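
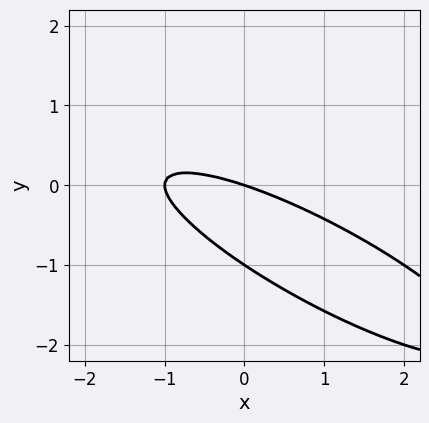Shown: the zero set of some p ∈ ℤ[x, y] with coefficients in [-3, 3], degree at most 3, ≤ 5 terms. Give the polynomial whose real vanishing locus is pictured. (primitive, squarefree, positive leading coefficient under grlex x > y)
(a) deg p = 2.
(b) Observable constraints: among the integer gridlines, it crosses the y-axis at y ∈ {-1, 0}; among the integer gridlines, it crosses the x-axis at x ∈ {-1, 0}.
(c) These observations pin down the coefficients.

x^2 + 3*x*y + 3*y^2 + x + 3*y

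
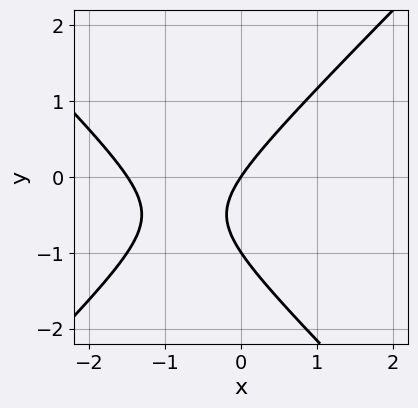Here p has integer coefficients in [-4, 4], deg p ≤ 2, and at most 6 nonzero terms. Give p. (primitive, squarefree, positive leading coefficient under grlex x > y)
2*x^2 - 2*y^2 + 3*x - 2*y

(a) Degree: no degree-1 curve has this shape, so deg p = 2.
(b) Reading off the gridlines: one x-axis crossing is at x = 0; among the integer gridlines, it crosses the y-axis at y ∈ {-1, 0}.
(c) These observations pin down the coefficients.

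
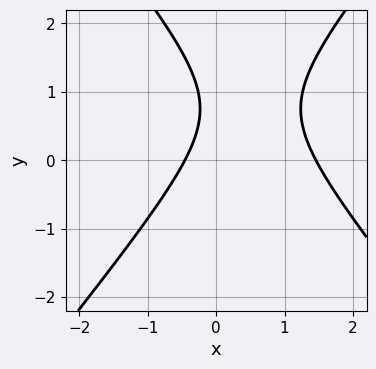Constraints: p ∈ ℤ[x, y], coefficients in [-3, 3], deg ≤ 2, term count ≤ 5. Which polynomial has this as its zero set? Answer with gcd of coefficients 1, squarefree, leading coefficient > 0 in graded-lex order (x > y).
First, deg p = 2. A generic line meets the curve in up to 2 points.
Next, reading off the gridlines: no y-intercept at any integer in the box.
Finally, putting this together gives p.

3*x^2 - 2*y^2 - 3*x + 3*y - 2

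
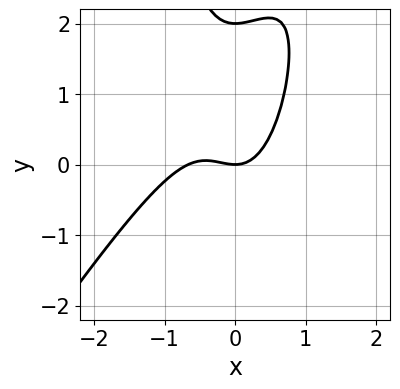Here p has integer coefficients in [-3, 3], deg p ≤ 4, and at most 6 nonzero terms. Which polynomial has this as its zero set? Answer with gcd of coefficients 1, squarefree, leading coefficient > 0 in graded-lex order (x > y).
1. Degree: a generic line meets the curve in up to 3 points, so deg p = 3.
2. From the visible intercepts: it meets the x-axis at x = 0 (among the integer gridlines); among the integer gridlines, it crosses the y-axis at y ∈ {0, 2}.
3. Together with the visible shape, these determine p as stated.

3*x^3 - 2*x^2*y + 2*x^2 + y^2 - 2*y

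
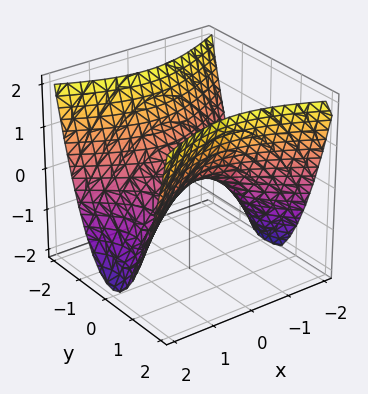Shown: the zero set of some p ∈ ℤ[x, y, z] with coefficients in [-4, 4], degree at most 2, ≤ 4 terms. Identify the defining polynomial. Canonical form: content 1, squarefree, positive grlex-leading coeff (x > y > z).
x^2 - 2*y^2 + 2*z

1. The degree is 2 — a hyperbolic paraboloid; a quadric.
2. Symmetries: it's symmetric under y → −y, forcing even powers of y; the x ↦ −x reflection is a symmetry, so x appears only in even powers.
3. Reading off the gridlines: it crosses the y-axis at the gridline y = 0; it crosses the x-axis at the gridline x = 0; it crosses the z-axis at the gridline z = 0.
4. Fitting integer coefficients to these (and the overall shape) gives p.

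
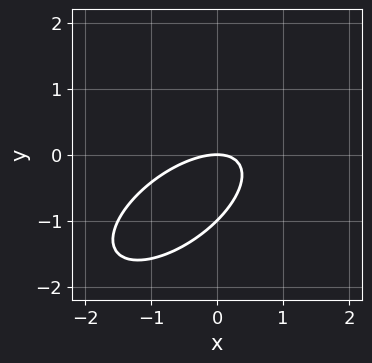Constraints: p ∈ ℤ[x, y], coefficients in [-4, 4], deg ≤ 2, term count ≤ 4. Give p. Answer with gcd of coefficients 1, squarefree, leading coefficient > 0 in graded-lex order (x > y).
1. The degree is 2 — the shape is more complex than any degree-1 curve.
2. From the axis intercepts and sections: it crosses the x-axis at the gridline x = 0; the y-axis gridline crossings are at y ∈ {-1, 0}.
3. These observations pin down the coefficients.

2*x^2 - 3*x*y + 3*y^2 + 3*y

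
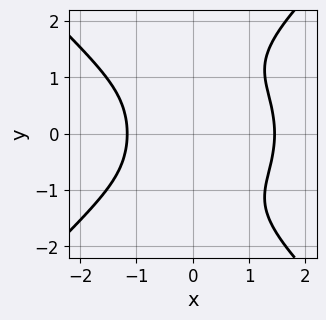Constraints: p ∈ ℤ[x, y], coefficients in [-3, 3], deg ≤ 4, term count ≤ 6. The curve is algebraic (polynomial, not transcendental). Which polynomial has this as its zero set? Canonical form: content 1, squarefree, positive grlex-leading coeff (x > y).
x^4 - y^4 + 2*x*y^2 - x - 3

(a) The degree is 4 — the shape is more complex than any degree-3 curve.
(b) Symmetries: mirror symmetry y ↦ −y ⇒ only even powers of y.
(c) From the axis intercepts and sections: no y-intercept at any integer in the box.
(d) The integer polynomial consistent with all of this is the stated p.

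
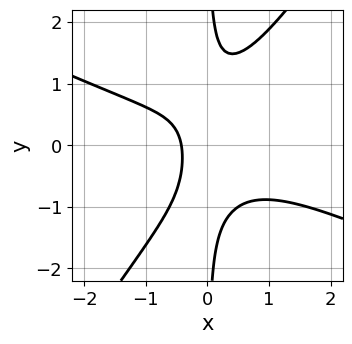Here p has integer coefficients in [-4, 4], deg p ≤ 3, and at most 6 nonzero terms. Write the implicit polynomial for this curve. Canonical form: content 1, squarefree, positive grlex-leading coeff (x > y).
First, degree: no degree-2 curve has this shape, so deg p = 3.
Then, from the axis intercepts and sections: no y-intercept at any integer in the box.
Finally, solving for integer coefficients yields p as stated.

2*x^3 + 3*x^2*y - 3*x*y^2 + 2*x + 1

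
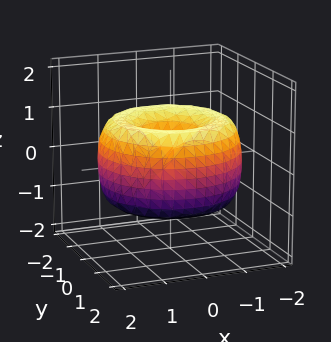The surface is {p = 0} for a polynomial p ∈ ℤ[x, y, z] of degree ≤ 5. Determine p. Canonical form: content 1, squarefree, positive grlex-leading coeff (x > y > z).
x^4 + 2*x^2*y^2 + y^4 - 3*x^2 - 3*y^2 + 2*z^2

(a) deg p = 4. The shape is more complex than any degree-3 surface.
(b) Symmetries: rotational symmetry about the z-axis ⇒ p depends on x, y only through x² + y².
(c) Reading off the gridlines: a circular section at z = -1 has radius exactly 1; one x-axis crossing is at x = 0; it crosses the z-axis at the gridline z = 0.
(d) Solving for integer coefficients yields p as stated.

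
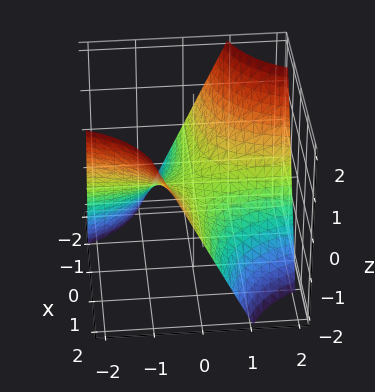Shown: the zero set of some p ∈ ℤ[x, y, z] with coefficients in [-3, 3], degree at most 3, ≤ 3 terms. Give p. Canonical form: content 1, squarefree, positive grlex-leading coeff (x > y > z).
x*y + z

Degree: a saddle surface; a quadric, so deg p = 2.
Reading off the gridlines: the visible x-axis segment lies entirely on the surface; every point of the y-axis in the box is on the surface; one z-axis crossing is at z = 0.
Matching integer coefficients to the picture gives p.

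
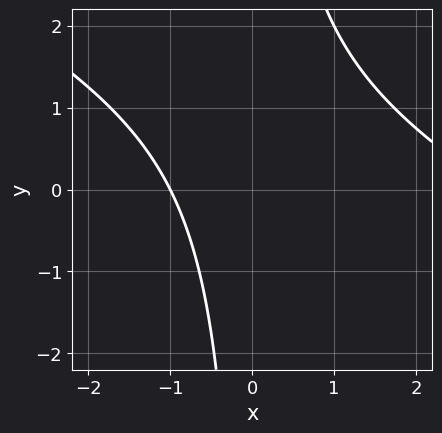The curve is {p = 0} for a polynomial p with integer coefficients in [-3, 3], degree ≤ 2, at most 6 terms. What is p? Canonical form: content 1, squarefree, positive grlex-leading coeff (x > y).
x^2 + 2*x*y - 2*x - 3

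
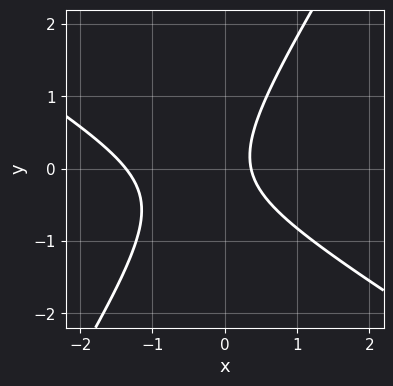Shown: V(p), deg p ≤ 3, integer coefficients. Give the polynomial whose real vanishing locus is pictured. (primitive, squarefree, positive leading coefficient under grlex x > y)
2*x^2 + 2*x*y - 2*y^2 + 2*x - 1

deg p = 2.
Against the integer gridlines: it misses every integer gridline on the y-axis.
Matching integer coefficients to the picture gives p.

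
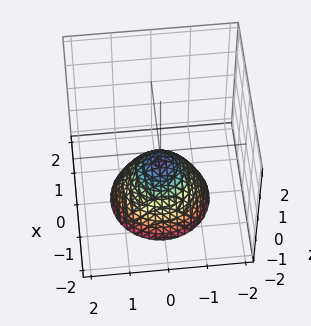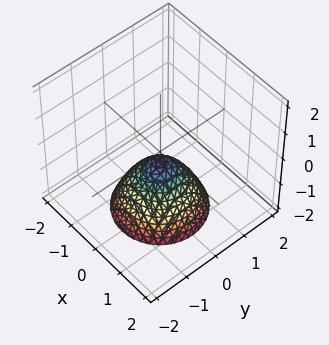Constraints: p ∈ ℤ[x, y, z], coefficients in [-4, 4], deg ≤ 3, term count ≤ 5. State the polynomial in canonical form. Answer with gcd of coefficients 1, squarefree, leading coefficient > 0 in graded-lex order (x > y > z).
The degree is 2 — a generic line meets the surface in up to 2 points.
Symmetry: the surface is invariant under rotation about z: p = q(x² + y², z).
Observable constraints: it misses every integer gridline on the y-axis; a circular section at z = -2 has radius between 1 and 2; the surface avoids every integer x-axis point in the box.
Fitting integer coefficients to these (and the overall shape) gives p.

2*x^2 + 2*y^2 + 2*z + 1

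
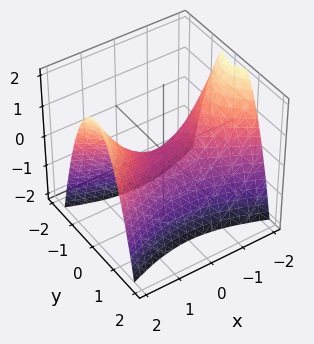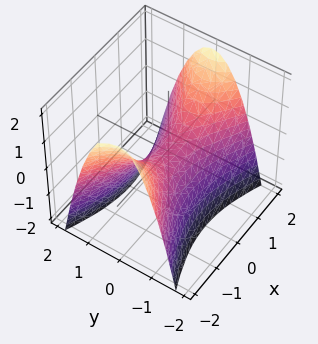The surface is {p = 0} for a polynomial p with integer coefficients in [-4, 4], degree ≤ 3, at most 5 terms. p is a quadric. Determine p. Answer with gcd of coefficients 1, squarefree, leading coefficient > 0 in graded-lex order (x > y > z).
First, degree: a saddle surface; a quadric, so deg p = 2.
Then, symmetries: the x ↦ −x reflection is a symmetry, so x appears only in even powers; the y ↦ −y reflection is a symmetry, so y appears only in even powers.
Next, from the axis intercepts and sections: one x-axis crossing is at x = 0; it crosses the z-axis at the gridline z = 0.
Finally, the integer polynomial consistent with all of this is the stated p.

x^2 - 3*y^2 - 2*z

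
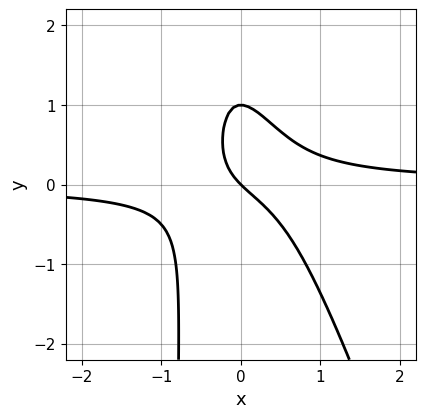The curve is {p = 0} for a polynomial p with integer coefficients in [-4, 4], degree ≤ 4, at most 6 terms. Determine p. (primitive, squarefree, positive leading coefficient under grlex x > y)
3*x^2*y + x*y^2 + y^2 - x - y

First, deg p = 3.
Then, observable constraints: among the integer gridlines, it crosses the y-axis at y ∈ {0, 1}; it meets the x-axis at x = 0 (among the integer gridlines).
Finally, matching integer coefficients to the picture gives p.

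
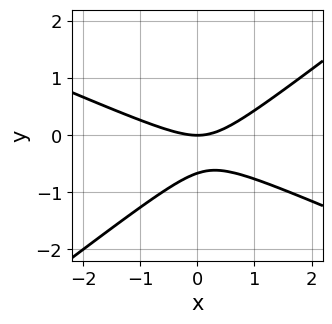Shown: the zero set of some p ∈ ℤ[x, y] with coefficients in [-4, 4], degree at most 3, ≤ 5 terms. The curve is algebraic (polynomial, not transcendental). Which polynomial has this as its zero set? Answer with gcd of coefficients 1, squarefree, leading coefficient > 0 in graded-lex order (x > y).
x^2 + x*y - 3*y^2 - 2*y

First, deg p = 2. No degree-1 curve has this shape.
Then, checking where it meets the axes: one y-axis crossing is at y = 0; it meets the x-axis at x = 0 (among the integer gridlines).
Finally, matching integer coefficients to the picture gives p.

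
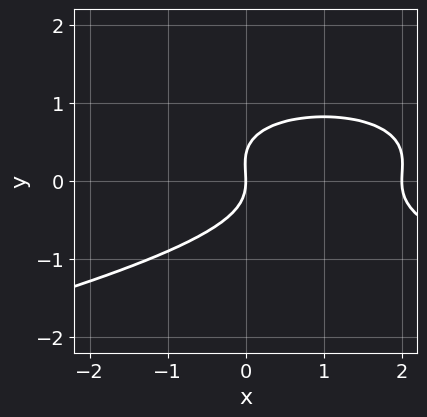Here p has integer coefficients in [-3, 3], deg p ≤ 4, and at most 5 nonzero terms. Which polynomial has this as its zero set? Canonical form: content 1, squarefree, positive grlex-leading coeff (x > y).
3*y^3 + x^2 - y^2 - 2*x

First, the degree is 3 — no degree-2 curve has this shape.
Next, reading off the gridlines: it meets the y-axis at y = 0 (among the integer gridlines); the x-axis gridline crossings are at x ∈ {0, 2}.
Finally, the integer polynomial consistent with all of this is the stated p.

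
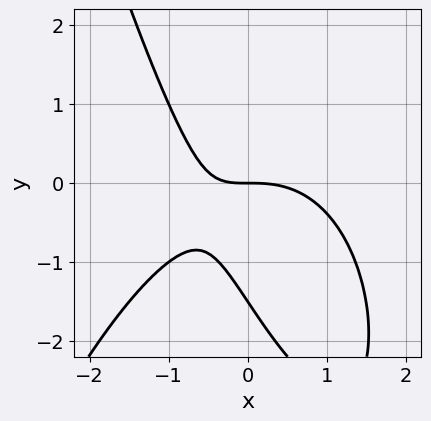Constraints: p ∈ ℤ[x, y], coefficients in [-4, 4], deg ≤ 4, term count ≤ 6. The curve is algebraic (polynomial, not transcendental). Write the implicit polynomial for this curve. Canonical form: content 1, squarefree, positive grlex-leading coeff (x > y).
2*x^3 + 3*x*y + 2*y^2 + 3*y

First, deg p = 3.
Then, against the integer gridlines: it meets the x-axis at x = 0 (among the integer gridlines); one y-axis crossing is at y = 0.
Finally, these observations pin down the coefficients.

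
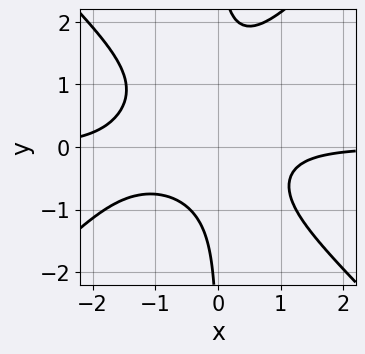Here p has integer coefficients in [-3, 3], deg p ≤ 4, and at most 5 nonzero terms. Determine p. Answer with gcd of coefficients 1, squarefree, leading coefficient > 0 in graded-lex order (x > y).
x^3*y - x*y^3 + x^2*y + x*y^2 + 1

First, the degree is 4 — the shape is more complex than any degree-3 curve.
Next, observable constraints: no x-intercept at any integer in the box; no y-intercept at any integer in the box.
Finally, these observations pin down the coefficients.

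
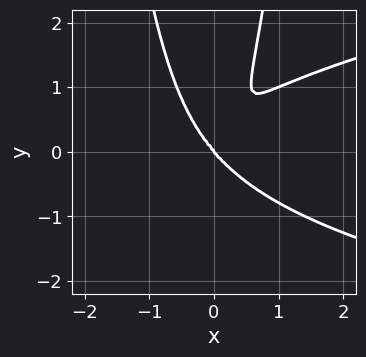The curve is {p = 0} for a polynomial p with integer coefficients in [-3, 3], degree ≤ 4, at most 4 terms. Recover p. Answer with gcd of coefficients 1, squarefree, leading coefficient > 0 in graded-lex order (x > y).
3*x^2*y^2 - 3*x^3 + x*y^2 - y^3

(a) deg p = 4.
(b) Against the integer gridlines: it crosses the y-axis at the gridline y = 0; one x-axis crossing is at x = 0.
(c) These observations pin down the coefficients.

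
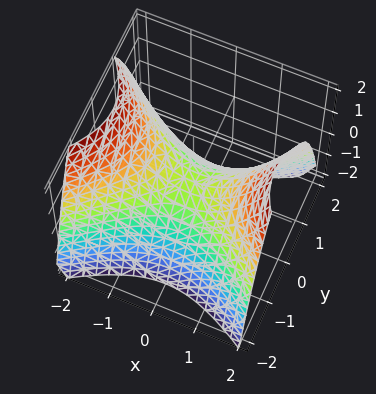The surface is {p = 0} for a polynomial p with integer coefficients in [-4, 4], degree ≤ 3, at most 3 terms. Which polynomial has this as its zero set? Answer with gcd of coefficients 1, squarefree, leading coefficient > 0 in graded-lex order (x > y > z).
2*x^2 - 3*y^2 - 3*z

1. The degree is 2 — a saddle surface; a quadric.
2. Symmetries: mirror symmetry y ↦ −y ⇒ only even powers of y; it's symmetric under x → −x, forcing even powers of x.
3. From the axis intercepts and sections: it meets the z-axis at z = 0 (among the integer gridlines); it meets the x-axis at x = 0 (among the integer gridlines).
4. Putting this together gives p.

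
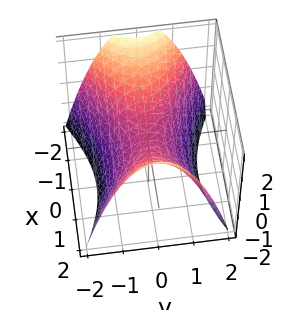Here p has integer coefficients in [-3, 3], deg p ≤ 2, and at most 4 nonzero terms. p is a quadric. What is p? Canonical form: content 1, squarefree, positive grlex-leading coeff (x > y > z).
x^2 - 2*y^2 - 2*z

(a) deg p = 2. A hyperbolic paraboloid; a quadric.
(b) Symmetries: the y ↦ −y reflection is a symmetry, so y appears only in even powers; mirror symmetry x ↦ −x ⇒ only even powers of x.
(c) From the axis intercepts and sections: it meets the x-axis at x = 0 (among the integer gridlines); one y-axis crossing is at y = 0; it meets the z-axis at z = 0 (among the integer gridlines).
(d) Together with the visible shape, these determine p as stated.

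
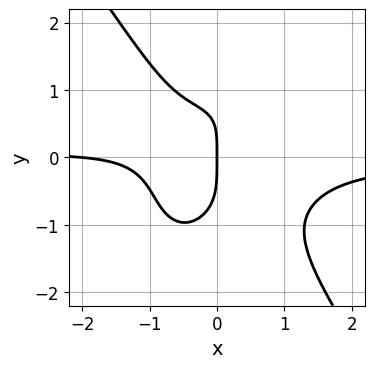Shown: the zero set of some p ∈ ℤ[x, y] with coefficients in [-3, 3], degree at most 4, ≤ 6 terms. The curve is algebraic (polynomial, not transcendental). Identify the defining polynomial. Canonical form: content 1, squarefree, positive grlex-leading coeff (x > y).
(a) The degree is 4 — no degree-3 curve has this shape.
(b) From the axis intercepts and sections: it crosses the y-axis at the gridline y = 0; the x-axis gridline crossings are at x ∈ {-2, 0}.
(c) Assembling these constraints gives the stated polynomial.

3*x^3*y + y^4 + x^2 - x*y + 2*x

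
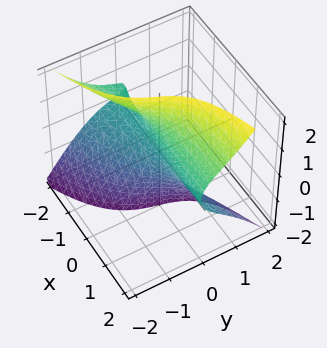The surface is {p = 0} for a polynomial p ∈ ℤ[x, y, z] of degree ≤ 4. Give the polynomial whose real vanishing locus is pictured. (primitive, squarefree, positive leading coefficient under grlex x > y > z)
(a) The degree is 3 — no degree-2 surface has this shape.
(b) Observable constraints: the visible x-axis segment lies entirely on the surface; every point of the z-axis in the box is on the surface; one y-axis crossing is at y = 0.
(c) These observations pin down the coefficients.

2*x*z^2 - 2*y^3 - x*y - x*z - 3*y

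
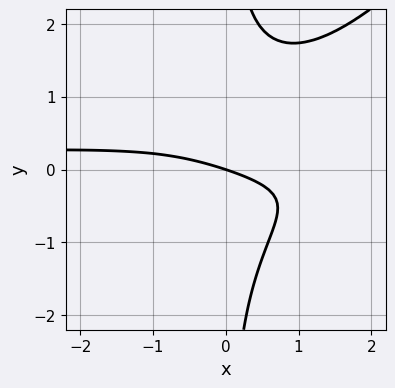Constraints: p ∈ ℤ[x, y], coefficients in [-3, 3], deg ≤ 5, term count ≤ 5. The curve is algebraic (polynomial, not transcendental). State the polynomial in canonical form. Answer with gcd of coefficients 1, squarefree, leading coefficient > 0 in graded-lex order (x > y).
1. The degree is 4 — the shape is more complex than any degree-3 curve.
2. Observable constraints: it crosses the y-axis at the gridline y = 0; it crosses the x-axis at the gridline x = 0.
3. These observations pin down the coefficients.

2*x^2*y^2 - 2*x*y^3 - x*y + x + 3*y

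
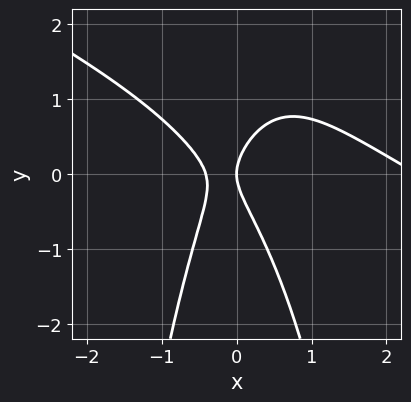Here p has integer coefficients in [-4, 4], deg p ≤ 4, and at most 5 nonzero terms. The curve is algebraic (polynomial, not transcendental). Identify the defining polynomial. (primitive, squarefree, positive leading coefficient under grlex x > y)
x^3 + 2*x^2*y - 2*x^2 + y^2 - x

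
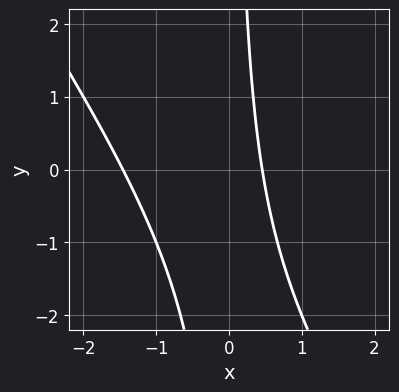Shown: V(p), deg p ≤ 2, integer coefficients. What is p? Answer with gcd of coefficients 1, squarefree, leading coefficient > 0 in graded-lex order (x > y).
3*x^2 + 2*x*y + 3*x - 2

The degree is 2 — no degree-1 curve has this shape.
From the axis intercepts and sections: the curve avoids every integer y-axis point in the box.
Solving for integer coefficients yields p as stated.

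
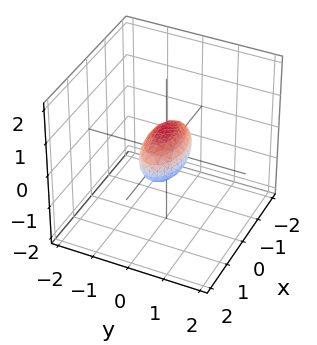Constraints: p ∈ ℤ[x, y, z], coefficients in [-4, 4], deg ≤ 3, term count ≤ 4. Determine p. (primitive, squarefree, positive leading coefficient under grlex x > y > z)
x^2 + 3*y^2 + 2*z^2 - 1

First, degree: bounded and convex; a quadric, so deg p = 2.
Next, symmetries: it's symmetric under y → −y, forcing even powers of y; the z ↦ −z reflection is a symmetry, so z appears only in even powers; the x ↦ −x reflection is a symmetry, so x appears only in even powers.
Next, observable constraints: the x-axis gridline crossings are at x ∈ {-1, 1}.
Finally, putting this together gives p.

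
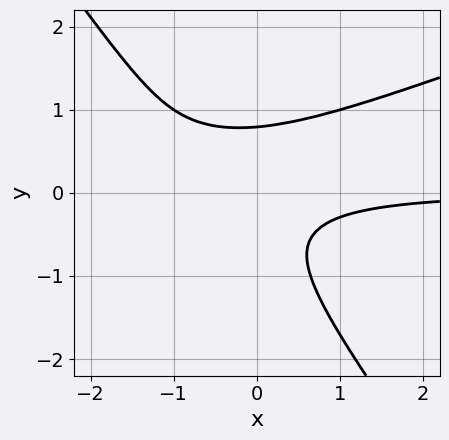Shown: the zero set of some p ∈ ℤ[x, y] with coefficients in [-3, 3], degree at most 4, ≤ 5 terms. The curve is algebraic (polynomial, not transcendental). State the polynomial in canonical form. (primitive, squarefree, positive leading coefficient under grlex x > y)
(a) The degree is 3 — no degree-2 curve has this shape.
(b) Reading off the gridlines: no x-intercept at any integer in the box.
(c) Putting this together gives p.

x^2*y - 2*x*y^2 - 2*y^3 + 2*x*y + 1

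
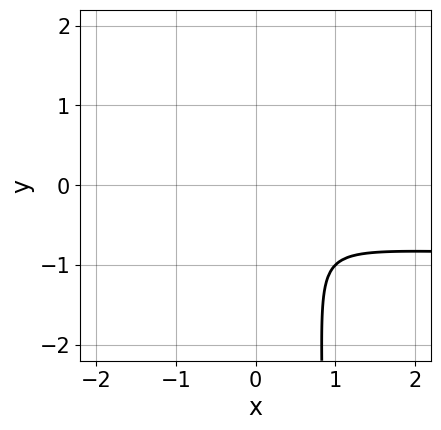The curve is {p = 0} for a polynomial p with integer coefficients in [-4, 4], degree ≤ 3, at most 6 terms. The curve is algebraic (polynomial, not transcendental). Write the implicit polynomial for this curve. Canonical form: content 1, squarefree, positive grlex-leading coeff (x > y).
x^2*y - x*y^2 + x^2 + y^2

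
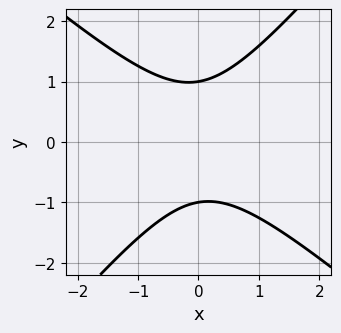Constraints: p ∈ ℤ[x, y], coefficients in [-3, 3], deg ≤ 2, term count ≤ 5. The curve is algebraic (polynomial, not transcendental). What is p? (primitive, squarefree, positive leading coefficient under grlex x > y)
3*x^2 + x*y - 3*y^2 + 3

Degree: the shape is more complex than any degree-1 curve, so deg p = 2.
Reading off the gridlines: the curve avoids every integer x-axis point in the box; the y-axis gridline crossings are at y ∈ {-1, 1}.
Solving for integer coefficients yields p as stated.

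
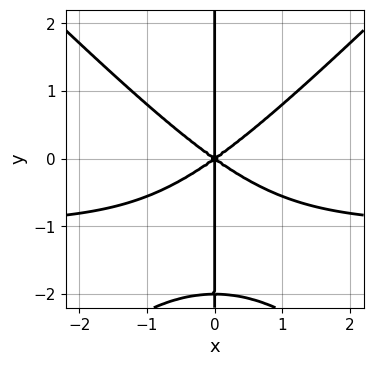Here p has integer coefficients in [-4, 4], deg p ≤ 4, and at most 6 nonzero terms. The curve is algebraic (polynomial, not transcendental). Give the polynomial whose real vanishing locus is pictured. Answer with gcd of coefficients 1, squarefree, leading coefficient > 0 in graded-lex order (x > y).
(a) Degree: a generic line meets the curve in up to 4 points, so deg p = 4.
(b) Checking where it meets the axes: it crosses the x-axis at the gridline x = 0; every point of the y-axis in the box is on the curve.
(c) Assembling these constraints gives the stated polynomial.

x^3*y - x*y^3 + x^3 - 2*x*y^2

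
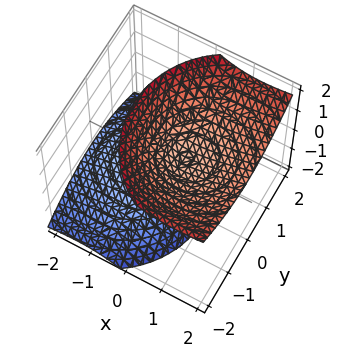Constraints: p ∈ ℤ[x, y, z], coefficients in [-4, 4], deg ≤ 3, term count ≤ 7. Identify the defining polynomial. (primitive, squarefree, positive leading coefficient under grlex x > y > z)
2*x^2 - 3*x*z + 2*y^2 - 2*z^2 + 1

The picture has 2 separate pieces.
Degree: a generic line meets the surface in up to 2 points, so deg p = 2.
From the visible intercepts: no y-intercept at any integer in the box; it misses every integer gridline on the x-axis.
These observations pin down the coefficients.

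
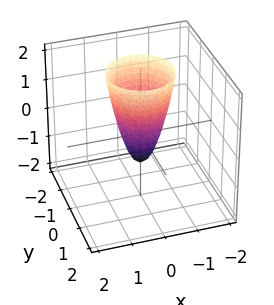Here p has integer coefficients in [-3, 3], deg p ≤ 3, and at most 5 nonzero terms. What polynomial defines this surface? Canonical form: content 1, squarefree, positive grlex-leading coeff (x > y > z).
3*x^2 + 3*y^2 - z - 1

1. The degree is 2 — the shape is more complex than any degree-1 surface.
2. Symmetries: rotational symmetry about the z-axis ⇒ p depends on x, y only through x² + y².
3. From the axis intercepts and sections: a circular section at z = 0 has radius between 0 and 1; one z-axis crossing is at z = -1.
4. Together with the visible shape, these determine p as stated.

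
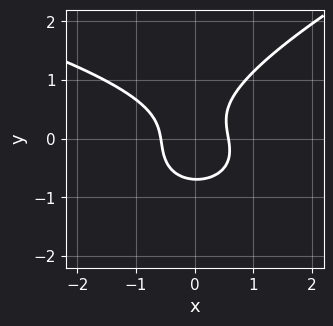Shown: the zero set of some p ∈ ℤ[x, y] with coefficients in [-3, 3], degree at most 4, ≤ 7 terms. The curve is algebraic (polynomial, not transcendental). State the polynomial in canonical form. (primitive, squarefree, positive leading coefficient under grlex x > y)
x*y^2 - 3*y^3 + 3*x^2 + x*y - 1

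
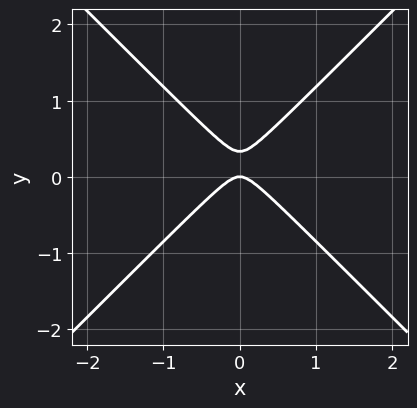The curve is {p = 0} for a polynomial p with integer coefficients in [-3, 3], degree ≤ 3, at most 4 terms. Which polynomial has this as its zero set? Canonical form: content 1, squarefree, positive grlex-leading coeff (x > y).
First, degree: a generic line meets the curve in up to 2 points, so deg p = 2.
Next, symmetries: the x ↦ −x reflection is a symmetry, so x appears only in even powers.
Then, checking where it meets the axes: it crosses the y-axis at the gridline y = 0; one x-axis crossing is at x = 0.
Finally, assembling these constraints gives the stated polynomial.

3*x^2 - 3*y^2 + y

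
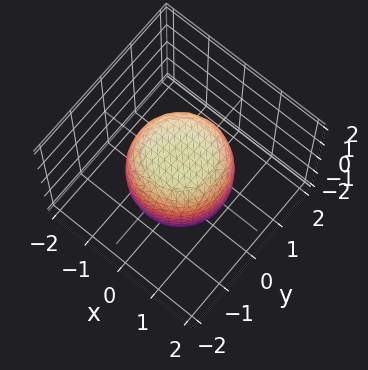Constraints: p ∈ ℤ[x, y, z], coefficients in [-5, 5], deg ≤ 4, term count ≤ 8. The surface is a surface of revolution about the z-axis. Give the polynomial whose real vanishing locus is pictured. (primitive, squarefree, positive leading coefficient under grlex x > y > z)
2*x^4 + 4*x^2*y^2 + 2*y^4 - x^2 - y^2 + 2*z^2 - 3

(a) Degree: a generic line meets the surface in up to 4 points, so deg p = 4.
(b) Symmetries: rotational symmetry about the z-axis ⇒ p depends on x, y only through x² + y².
(c) Against the integer gridlines: a circular section at z = 1 has radius exactly 1.
(d) Together with the visible shape, these determine p as stated.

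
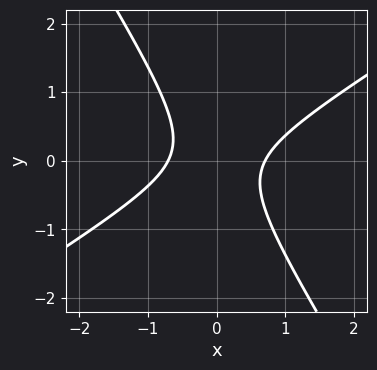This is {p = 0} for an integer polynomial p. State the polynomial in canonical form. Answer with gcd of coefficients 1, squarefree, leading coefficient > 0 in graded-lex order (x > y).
2*x^2 - 2*x*y - 2*y^2 - 1

First, degree: the shape is more complex than any degree-1 curve, so deg p = 2.
Next, reading off the gridlines: no y-intercept at any integer in the box.
Finally, together with the visible shape, these determine p as stated.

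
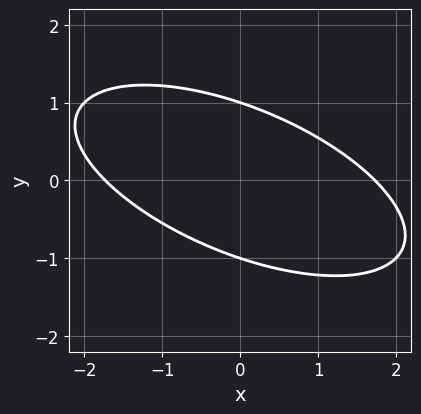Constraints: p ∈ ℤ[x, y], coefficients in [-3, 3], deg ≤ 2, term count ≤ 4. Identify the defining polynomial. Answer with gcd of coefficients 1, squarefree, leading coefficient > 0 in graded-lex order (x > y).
x^2 + 2*x*y + 3*y^2 - 3

1. Degree: the shape is more complex than any degree-1 curve, so deg p = 2.
2. Reading off the gridlines: among the integer gridlines, it crosses the y-axis at y ∈ {-1, 1}.
3. Fitting integer coefficients to these (and the overall shape) gives p.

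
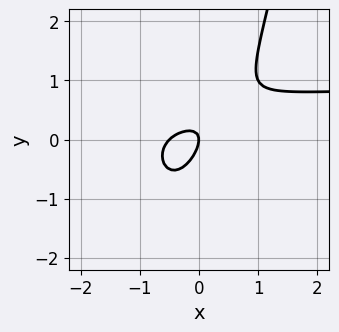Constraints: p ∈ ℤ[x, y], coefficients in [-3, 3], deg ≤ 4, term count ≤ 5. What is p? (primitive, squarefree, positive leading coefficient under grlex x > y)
1. The degree is 3 — no degree-2 curve has this shape.
2. Observable constraints: it meets the x-axis at x = 0 (among the integer gridlines); one y-axis crossing is at y = 0.
3. Fitting integer coefficients to these (and the overall shape) gives p.

2*x^2*y - 2*x^2 + 3*x*y - 2*y^2 - x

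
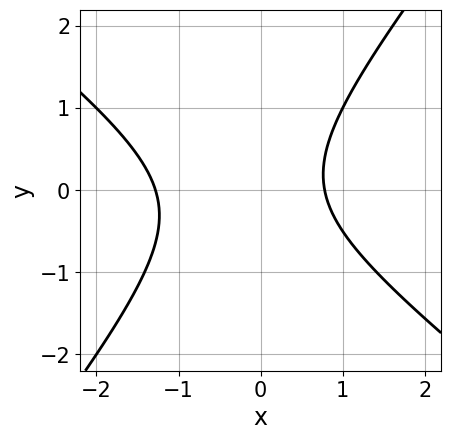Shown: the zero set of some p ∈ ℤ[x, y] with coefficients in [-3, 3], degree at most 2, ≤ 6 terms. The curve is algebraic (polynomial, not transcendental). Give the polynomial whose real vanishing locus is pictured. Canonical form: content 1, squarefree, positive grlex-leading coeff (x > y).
2*x^2 + x*y - 2*y^2 + x - 2

1. The degree is 2 — a generic line meets the curve in up to 2 points.
2. Observable constraints: the curve avoids every integer y-axis point in the box.
3. Fitting integer coefficients to these (and the overall shape) gives p.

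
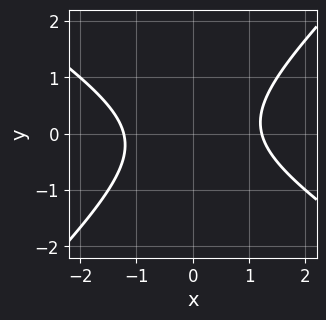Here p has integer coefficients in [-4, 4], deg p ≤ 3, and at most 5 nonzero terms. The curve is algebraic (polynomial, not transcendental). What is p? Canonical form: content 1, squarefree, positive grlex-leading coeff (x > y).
2*x^2 + x*y - 3*y^2 - 3

deg p = 2. No degree-1 curve has this shape.
From the visible intercepts: no y-intercept at any integer in the box.
Together with the visible shape, these determine p as stated.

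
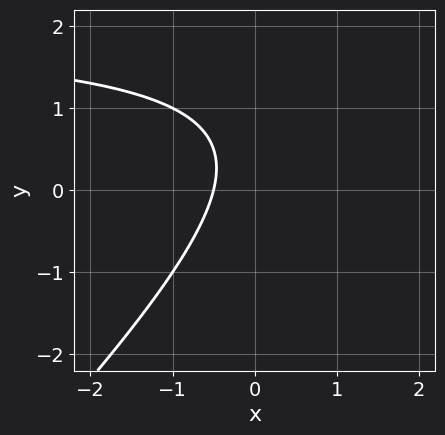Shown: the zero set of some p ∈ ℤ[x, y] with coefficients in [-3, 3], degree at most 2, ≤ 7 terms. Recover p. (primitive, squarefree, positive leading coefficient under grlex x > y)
First, the degree is 2 — the shape is more complex than any degree-1 curve.
Next, observable constraints: no y-intercept at any integer in the box.
Finally, these observations pin down the coefficients.

x*y - y^2 - 2*x + y - 1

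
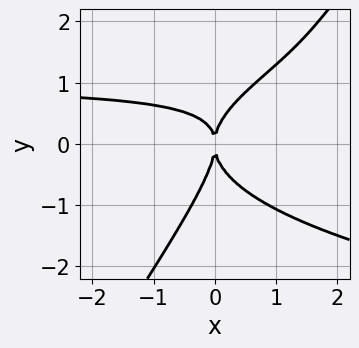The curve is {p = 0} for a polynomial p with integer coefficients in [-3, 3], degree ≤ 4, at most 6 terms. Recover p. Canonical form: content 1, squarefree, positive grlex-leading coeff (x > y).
3*x*y^3 - 2*y^4 - 3*x^2*y + 3*x^2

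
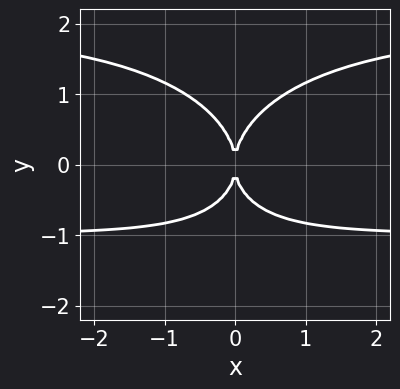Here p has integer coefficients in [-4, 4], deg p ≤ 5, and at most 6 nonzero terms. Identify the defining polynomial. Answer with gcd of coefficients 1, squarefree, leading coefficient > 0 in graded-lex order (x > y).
x^2*y^2 + y^4 - x^2*y - 2*x^2

(a) deg p = 4. No degree-3 curve has this shape.
(b) Symmetries: mirror symmetry x ↦ −x ⇒ only even powers of x.
(c) Checking where it meets the axes: it crosses the x-axis at the gridline x = 0; one y-axis crossing is at y = 0.
(d) Putting this together gives p.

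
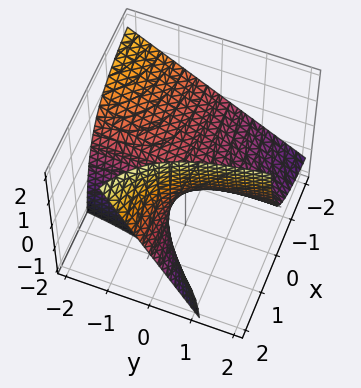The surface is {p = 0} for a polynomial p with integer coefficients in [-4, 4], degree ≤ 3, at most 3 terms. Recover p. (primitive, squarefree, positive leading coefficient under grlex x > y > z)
x*y + x*z - z

Degree: a generic line meets the surface in up to 2 points, so deg p = 2.
From the axis intercepts and sections: the visible x-axis segment lies entirely on the surface; the visible y-axis segment lies entirely on the surface; it crosses the z-axis at the gridline z = 0.
Matching integer coefficients to the picture gives p.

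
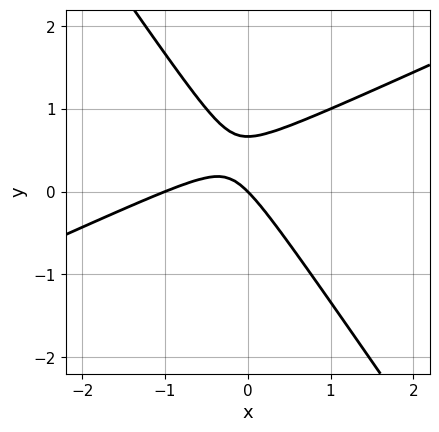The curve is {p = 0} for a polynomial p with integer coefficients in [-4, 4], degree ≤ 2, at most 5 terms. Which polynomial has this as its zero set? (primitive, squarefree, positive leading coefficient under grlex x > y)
The degree is 2 — the shape is more complex than any degree-1 curve.
Checking where it meets the axes: it crosses the y-axis at the gridline y = 0; the x-axis gridline crossings are at x ∈ {-1, 0}.
These observations pin down the coefficients.

2*x^2 - 3*x*y - 3*y^2 + 2*x + 2*y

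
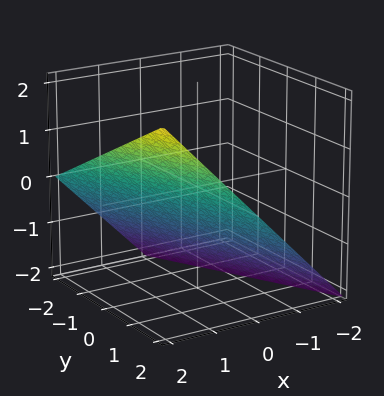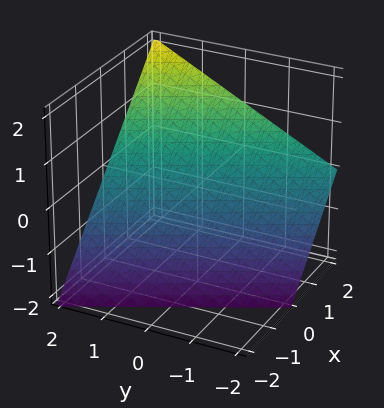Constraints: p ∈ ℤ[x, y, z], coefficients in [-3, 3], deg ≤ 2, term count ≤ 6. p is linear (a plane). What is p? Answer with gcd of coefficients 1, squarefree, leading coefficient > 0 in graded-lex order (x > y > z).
First, deg p = 1.
Next, observable constraints: one z-axis crossing is at z = -1; one x-axis crossing is at x = 1; it meets the y-axis at y = 2 (among the integer gridlines).
Finally, together with the visible shape, these determine p as stated.

2*x + y - 2*z - 2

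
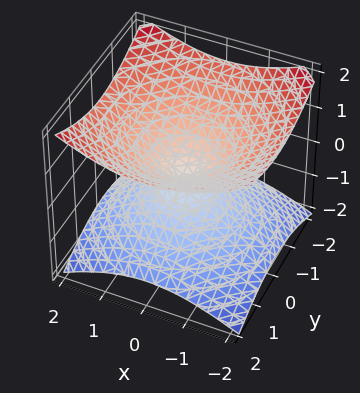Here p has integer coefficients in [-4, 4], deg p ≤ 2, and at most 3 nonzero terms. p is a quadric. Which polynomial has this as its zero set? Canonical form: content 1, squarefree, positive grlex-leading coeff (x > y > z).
First, degree: a double cone through the origin; a quadric, so deg p = 2.
Then, by symmetry, every cross-section ⟂ z is a circle, so x, y appear only via x² + y²; it's symmetric under z → −z, forcing even powers of z.
Then, from the visible intercepts: it crosses the y-axis at the gridline y = 0; a circular section at z = 1 has radius between 1 and 2; it meets the x-axis at x = 0 (among the integer gridlines); it meets the z-axis at z = 0 (among the integer gridlines).
Finally, assembling these constraints gives the stated polynomial.

x^2 + y^2 - 2*z^2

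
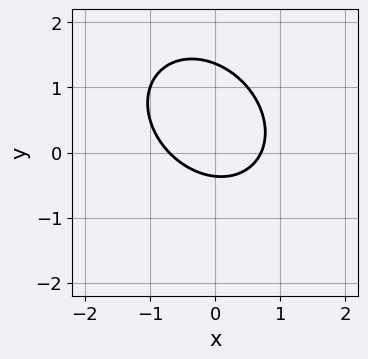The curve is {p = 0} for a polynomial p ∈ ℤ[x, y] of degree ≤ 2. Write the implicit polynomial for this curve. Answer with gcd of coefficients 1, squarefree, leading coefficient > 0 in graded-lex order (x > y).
First, degree: a generic line meets the curve in up to 2 points, so deg p = 2.
Finally, the integer polynomial consistent with all of this is the stated p.

2*x^2 + x*y + 2*y^2 - 2*y - 1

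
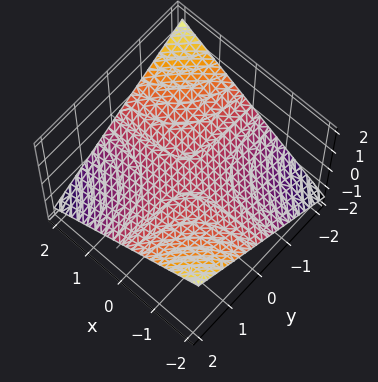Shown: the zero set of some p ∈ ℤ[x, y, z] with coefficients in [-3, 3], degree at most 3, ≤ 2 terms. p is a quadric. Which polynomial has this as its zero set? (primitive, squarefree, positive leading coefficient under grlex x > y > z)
(a) Degree: a hyperbolic paraboloid; a quadric, so deg p = 2.
(b) Reading off the gridlines: the visible y-axis segment lies entirely on the surface; it meets the z-axis at z = 0 (among the integer gridlines); every point of the x-axis in the box is on the surface.
(c) The integer polynomial consistent with all of this is the stated p.

x*y + 3*z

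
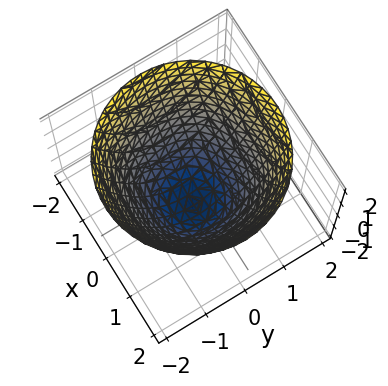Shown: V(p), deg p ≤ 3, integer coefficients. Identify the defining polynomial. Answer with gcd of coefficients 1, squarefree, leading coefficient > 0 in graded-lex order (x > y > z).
The degree is 2 — a generic line meets the surface in up to 2 points.
Symmetry: every cross-section ⟂ z is a circle, so x, y appear only via x² + y².
Observable constraints: it meets the z-axis at z = -2 (among the integer gridlines); a circular section at z = 0 has radius between 1 and 2.
Assembling these constraints gives the stated polynomial.

x^2 + y^2 - z - 2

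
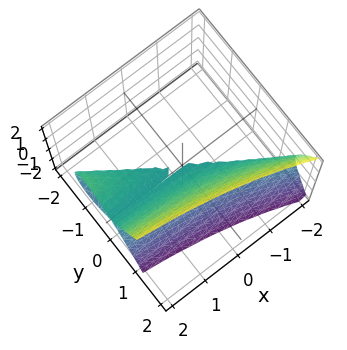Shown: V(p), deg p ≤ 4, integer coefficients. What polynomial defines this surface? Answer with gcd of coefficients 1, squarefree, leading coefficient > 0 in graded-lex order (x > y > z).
The degree is 3 — no degree-2 surface has this shape.
Observable constraints: one y-axis crossing is at y = 0; the visible x-axis segment lies entirely on the surface.
Solving for integer coefficients yields p as stated.

2*x*y^2 + 3*y^3 - 2*z^2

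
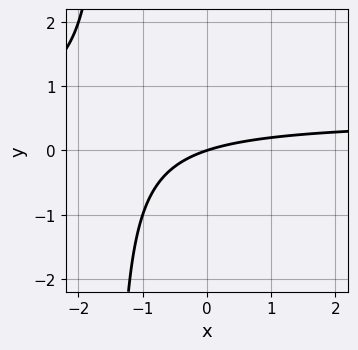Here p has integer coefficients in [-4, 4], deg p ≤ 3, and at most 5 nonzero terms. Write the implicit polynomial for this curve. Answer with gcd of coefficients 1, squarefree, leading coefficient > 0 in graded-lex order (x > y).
(a) The degree is 2 — no degree-1 curve has this shape.
(b) Reading off the gridlines: it crosses the x-axis at the gridline x = 0; it crosses the y-axis at the gridline y = 0.
(c) The integer polynomial consistent with all of this is the stated p.

2*x*y - x + 3*y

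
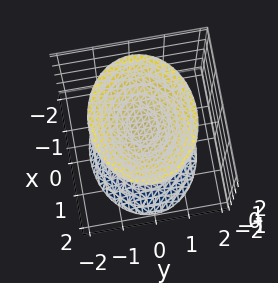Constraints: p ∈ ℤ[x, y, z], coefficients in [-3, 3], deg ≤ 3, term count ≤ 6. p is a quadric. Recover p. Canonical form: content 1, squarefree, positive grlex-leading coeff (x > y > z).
(a) I count 2 distinct pieces. Treating them together as one polynomial.
(b) Degree: two separate bowl-shaped sheets opening away from each other; a quadric, so deg p = 2.
(c) Symmetries: it's symmetric under x → −x, forcing even powers of x; it's symmetric under z → −z, forcing even powers of z; the y ↦ −y reflection is a symmetry, so y appears only in even powers.
(d) From the visible intercepts: it misses every integer gridline on the x-axis; it misses every integer gridline on the y-axis.
(e) Matching integer coefficients to the picture gives p. Check: (0, 0, 1) on the z-axis lies on the surface, and p(0, 0, 1) = 0. ✓

2*x^2 + 3*y^2 - 2*z^2 + 2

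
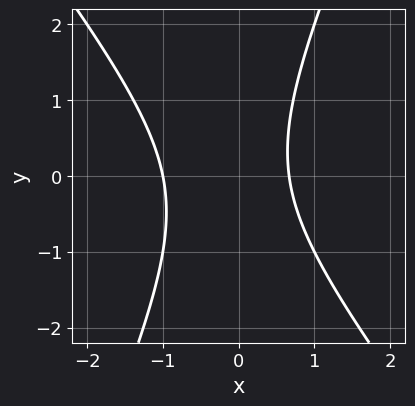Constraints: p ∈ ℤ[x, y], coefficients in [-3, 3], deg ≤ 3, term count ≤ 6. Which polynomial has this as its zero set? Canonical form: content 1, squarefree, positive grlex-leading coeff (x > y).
The degree is 2 — the shape is more complex than any degree-1 curve.
Reading off the gridlines: the curve avoids every integer y-axis point in the box; one x-axis crossing is at x = -1.
Together with the visible shape, these determine p as stated.

3*x^2 + x*y - y^2 + x - 2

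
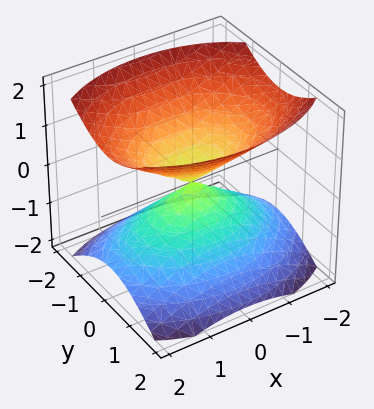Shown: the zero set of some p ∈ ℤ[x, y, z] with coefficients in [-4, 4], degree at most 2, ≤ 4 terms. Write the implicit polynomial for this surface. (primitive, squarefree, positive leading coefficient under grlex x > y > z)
x^2 + 2*y^2 - 2*z^2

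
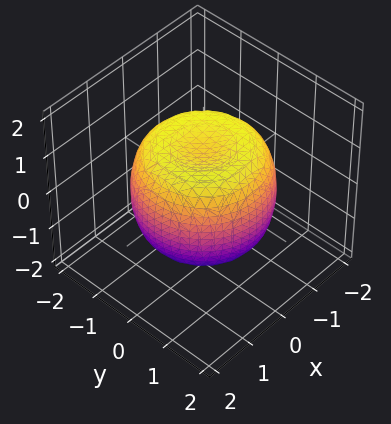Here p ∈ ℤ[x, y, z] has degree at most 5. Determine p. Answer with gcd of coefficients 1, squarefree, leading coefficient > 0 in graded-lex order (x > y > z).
2*x^4 + 4*x^2*y^2 + 2*y^4 - 3*x^2 - 3*y^2 + 3*z^2 - 3

deg p = 4. A generic line meets the surface in up to 4 points.
Symmetries: rotational symmetry about the z-axis ⇒ p depends on x, y only through x² + y².
From the axis intercepts and sections: a circular section at z = 1 has radius between 1 and 2; among the integer gridlines, it crosses the z-axis at z ∈ {-1, 1}.
Together with the visible shape, these determine p as stated.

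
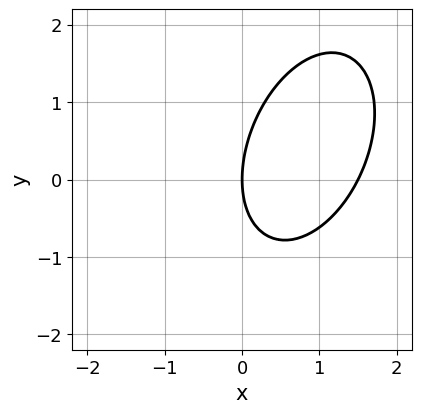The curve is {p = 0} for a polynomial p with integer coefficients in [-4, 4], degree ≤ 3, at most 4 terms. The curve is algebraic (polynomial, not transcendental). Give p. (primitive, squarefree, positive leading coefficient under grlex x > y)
2*x^2 - x*y + y^2 - 3*x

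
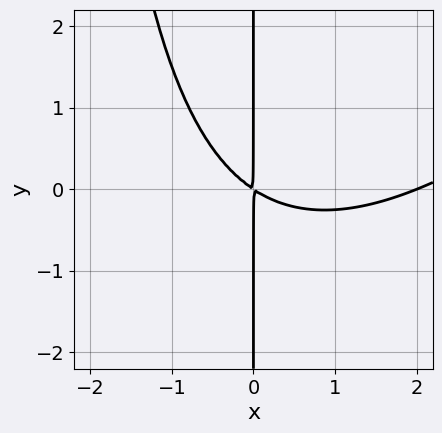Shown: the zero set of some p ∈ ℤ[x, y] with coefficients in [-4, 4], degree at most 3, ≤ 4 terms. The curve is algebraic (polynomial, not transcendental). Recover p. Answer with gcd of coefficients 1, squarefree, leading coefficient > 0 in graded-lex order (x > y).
(a) Degree: the shape is more complex than any degree-2 curve, so deg p = 3.
(b) Against the integer gridlines: every point of the y-axis in the box is on the curve; it meets the x-axis at x = 2 (among the integer gridlines).
(c) The integer polynomial consistent with all of this is the stated p.

x^3 - x^2*y - 2*x^2 - 3*x*y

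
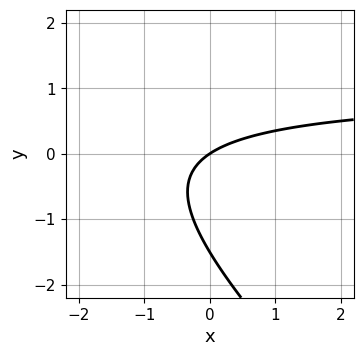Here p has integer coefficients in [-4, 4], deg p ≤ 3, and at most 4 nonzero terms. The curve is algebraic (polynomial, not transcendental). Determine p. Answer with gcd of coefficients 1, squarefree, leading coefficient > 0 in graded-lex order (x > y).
deg p = 2. A generic line meets the curve in up to 2 points.
Against the integer gridlines: one x-axis crossing is at x = 0; it meets the y-axis at y = 0 (among the integer gridlines).
Together with the visible shape, these determine p as stated.

2*x*y + 2*y^2 - 2*x + 3*y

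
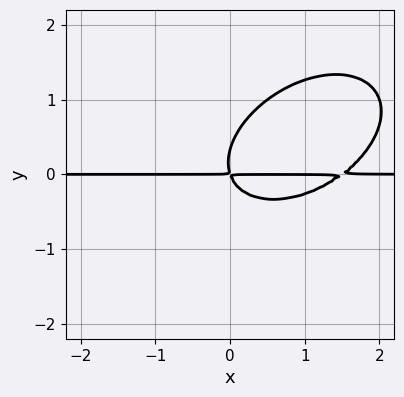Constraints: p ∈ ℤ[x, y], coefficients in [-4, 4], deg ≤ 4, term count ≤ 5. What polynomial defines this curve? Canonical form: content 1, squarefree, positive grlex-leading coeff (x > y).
1. The degree is 3 — a generic line meets the curve in up to 3 points.
2. Against the integer gridlines: every point of the x-axis in the box is on the curve.
3. These observations pin down the coefficients.

2*x^2*y - 2*x*y^2 + 3*y^3 - 3*x*y - y^2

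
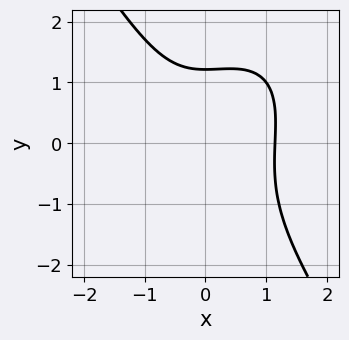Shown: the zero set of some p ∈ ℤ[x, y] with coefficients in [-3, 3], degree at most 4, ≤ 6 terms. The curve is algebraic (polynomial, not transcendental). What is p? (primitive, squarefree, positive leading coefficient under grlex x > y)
(a) Degree: the shape is more complex than any degree-2 curve, so deg p = 3.
(b) Solving for integer coefficients yields p as stated.

2*x^3 - x^2*y + y^3 + y - 3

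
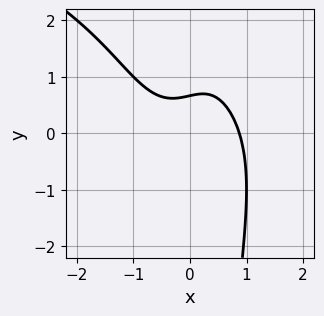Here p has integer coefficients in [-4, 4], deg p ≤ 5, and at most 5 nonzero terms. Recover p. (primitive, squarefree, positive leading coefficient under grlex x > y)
The degree is 4 — no degree-3 curve has this shape.
Putting this together gives p.

x^2*y^2 + 3*x^3 - x*y + 3*y - 2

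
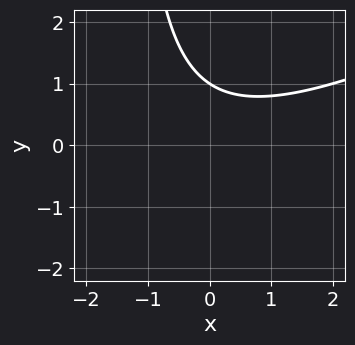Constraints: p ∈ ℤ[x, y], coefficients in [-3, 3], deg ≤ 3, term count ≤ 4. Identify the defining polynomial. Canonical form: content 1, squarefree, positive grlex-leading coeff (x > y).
x^2 - 2*x*y - 3*y + 3

1. deg p = 2. No degree-1 curve has this shape.
2. From the axis intercepts and sections: it misses every integer gridline on the x-axis; one y-axis crossing is at y = 1.
3. Fitting integer coefficients to these (and the overall shape) gives p.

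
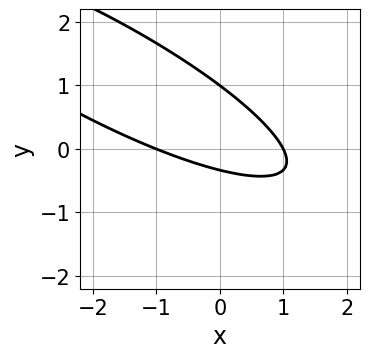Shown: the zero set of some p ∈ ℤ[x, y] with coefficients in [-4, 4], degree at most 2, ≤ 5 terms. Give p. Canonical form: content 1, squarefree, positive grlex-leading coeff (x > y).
First, the degree is 2 — the shape is more complex than any degree-1 curve.
Then, observable constraints: the x-axis gridline crossings are at x ∈ {-1, 1}; it meets the y-axis at y = 1 (among the integer gridlines).
Finally, solving for integer coefficients yields p as stated.

x^2 + 3*x*y + 3*y^2 - 2*y - 1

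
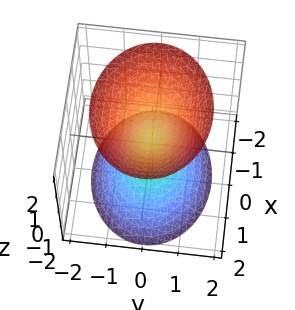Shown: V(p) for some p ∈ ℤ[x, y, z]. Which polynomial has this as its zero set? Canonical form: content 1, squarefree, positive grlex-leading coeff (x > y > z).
2*x^2 + 3*y^2 - 2*z^2 + 1

1. There are 2 components. They look like related sheets of one shape, so recover p as a whole.
2. The degree is 2 — two separate bowl-shaped sheets opening away from each other; a quadric.
3. Symmetries: mirror symmetry z ↦ −z ⇒ only even powers of z; mirror symmetry x ↦ −x ⇒ only even powers of x; mirror symmetry y ↦ −y ⇒ only even powers of y.
4. Against the integer gridlines: no x-intercept at any integer in the box; the surface avoids every integer y-axis point in the box.
5. Assembling these constraints gives the stated polynomial.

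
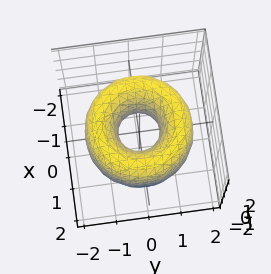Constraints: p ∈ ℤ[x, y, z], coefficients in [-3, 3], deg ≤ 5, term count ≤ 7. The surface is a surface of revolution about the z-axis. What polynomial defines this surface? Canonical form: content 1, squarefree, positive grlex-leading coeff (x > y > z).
(a) The degree is 4 — no degree-3 surface has this shape.
(b) Symmetry: the surface is invariant under rotation about z: p = q(x² + y², z).
(c) Observable constraints: it misses every integer gridline on the z-axis; a circular section at z = 1 has radius exactly 1.
(d) Solving for integer coefficients yields p as stated.

x^4 + 2*x^2*y^2 + y^4 - 3*x^2 - 3*y^2 + z^2 + 1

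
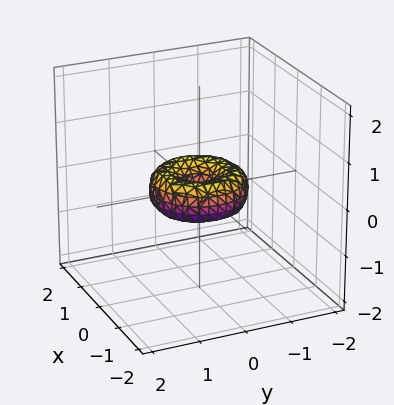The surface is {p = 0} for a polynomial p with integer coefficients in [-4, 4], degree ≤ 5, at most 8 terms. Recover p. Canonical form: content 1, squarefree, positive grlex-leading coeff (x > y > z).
2*x^4 + 4*x^2*y^2 + 2*y^4 - 2*x^2 - 2*y^2 + 3*z^2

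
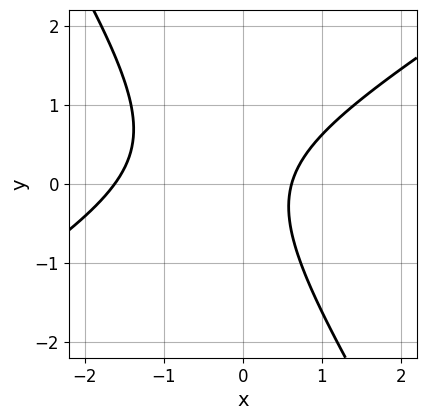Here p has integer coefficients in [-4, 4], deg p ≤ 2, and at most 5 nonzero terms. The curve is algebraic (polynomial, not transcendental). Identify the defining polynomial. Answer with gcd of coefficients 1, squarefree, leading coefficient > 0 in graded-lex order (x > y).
x^2 - x*y - y^2 + x - 1

First, deg p = 2. The shape is more complex than any degree-1 curve.
Next, from the visible intercepts: no y-intercept at any integer in the box.
Finally, putting this together gives p.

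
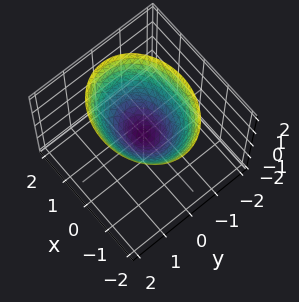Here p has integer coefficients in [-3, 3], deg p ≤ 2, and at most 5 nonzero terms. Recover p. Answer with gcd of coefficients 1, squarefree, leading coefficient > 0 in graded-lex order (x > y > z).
2*x^2 + 3*y^2 - 3*z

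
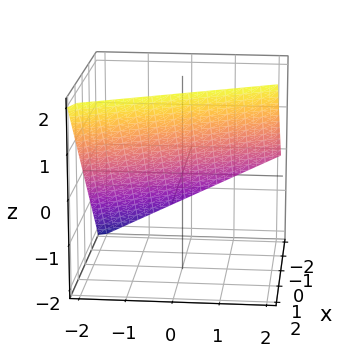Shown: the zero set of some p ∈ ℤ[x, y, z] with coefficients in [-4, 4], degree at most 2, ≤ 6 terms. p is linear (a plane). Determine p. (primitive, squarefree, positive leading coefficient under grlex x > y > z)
2*x + y - 2*z + 2

The degree is 1 — every cross-section is a straight line — this is a plane.
Against the integer gridlines: it meets the z-axis at z = 1 (among the integer gridlines); it crosses the x-axis at the gridline x = -1.
Assembling these constraints gives the stated polynomial. Check: (0, -2, 0) on the y-axis lies on the surface, and p(0, -2, 0) = 0. ✓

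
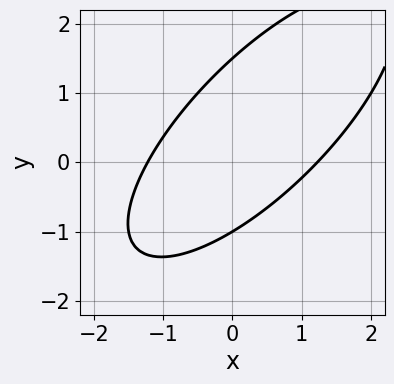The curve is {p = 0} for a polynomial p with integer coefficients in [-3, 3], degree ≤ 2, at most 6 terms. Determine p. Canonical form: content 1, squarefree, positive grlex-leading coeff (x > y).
2*x^2 - 3*x*y + 2*y^2 - y - 3

1. Degree: the shape is more complex than any degree-1 curve, so deg p = 2.
2. Checking where it meets the axes: one y-axis crossing is at y = -1.
3. Putting this together gives p.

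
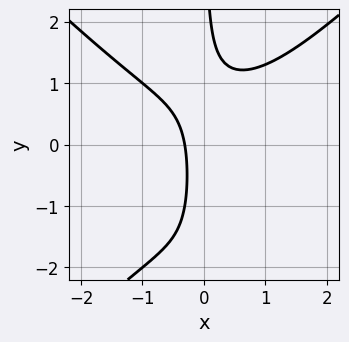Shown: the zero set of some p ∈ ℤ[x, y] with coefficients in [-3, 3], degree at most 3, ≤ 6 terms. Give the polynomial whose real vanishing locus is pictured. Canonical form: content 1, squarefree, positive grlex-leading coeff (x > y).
First, deg p = 3. No degree-2 curve has this shape.
Next, from the axis intercepts and sections: the curve avoids every integer y-axis point in the box.
Finally, fitting integer coefficients to these (and the overall shape) gives p.

2*x^3 - 2*x*y^2 - 2*x*y + 3*x + 1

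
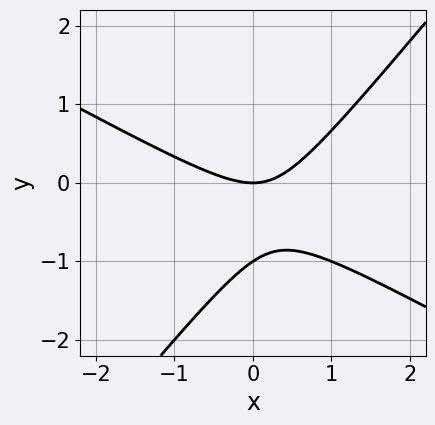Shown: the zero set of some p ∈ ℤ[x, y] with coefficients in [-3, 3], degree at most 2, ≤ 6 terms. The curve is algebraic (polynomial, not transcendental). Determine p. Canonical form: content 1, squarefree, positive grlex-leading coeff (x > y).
2*x^2 + 2*x*y - 3*y^2 - 3*y

First, degree: a generic line meets the curve in up to 2 points, so deg p = 2.
Then, checking where it meets the axes: it crosses the x-axis at the gridline x = 0; among the integer gridlines, it crosses the y-axis at y ∈ {-1, 0}.
Finally, putting this together gives p.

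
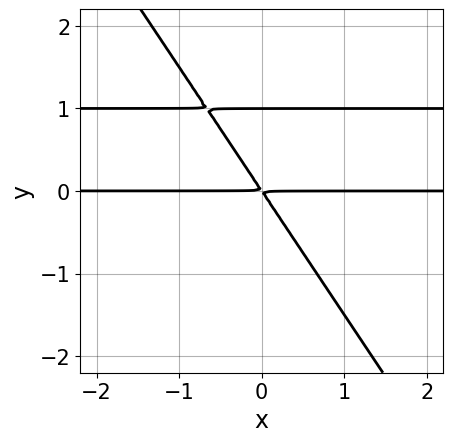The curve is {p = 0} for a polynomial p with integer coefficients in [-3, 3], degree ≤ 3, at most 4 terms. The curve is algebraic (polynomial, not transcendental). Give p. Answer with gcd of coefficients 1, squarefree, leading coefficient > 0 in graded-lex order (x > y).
3*x*y^2 + 2*y^3 - 3*x*y - 2*y^2

First, degree: no degree-2 curve has this shape, so deg p = 3.
Next, observable constraints: one y-axis crossing is at y = 1; every point of the x-axis in the box is on the curve.
Finally, putting this together gives p.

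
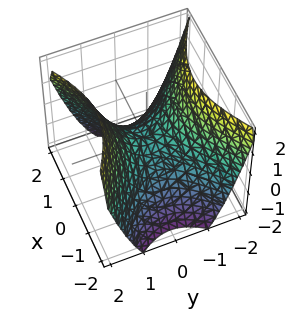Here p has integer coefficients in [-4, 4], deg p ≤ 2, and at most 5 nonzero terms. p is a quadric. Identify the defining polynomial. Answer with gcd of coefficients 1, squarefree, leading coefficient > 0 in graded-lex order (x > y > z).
2*x^2 - 3*y^2 + 3*z

The degree is 2 — a hyperbolic paraboloid; a quadric.
Symmetries: it's symmetric under y → −y, forcing even powers of y; mirror symmetry x ↦ −x ⇒ only even powers of x.
Against the integer gridlines: one z-axis crossing is at z = 0; one x-axis crossing is at x = 0; it meets the y-axis at y = 0 (among the integer gridlines).
Solving for integer coefficients yields p as stated.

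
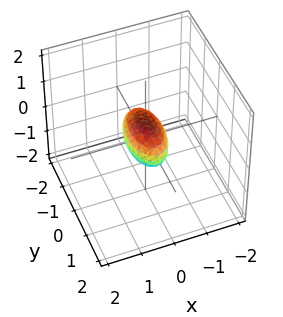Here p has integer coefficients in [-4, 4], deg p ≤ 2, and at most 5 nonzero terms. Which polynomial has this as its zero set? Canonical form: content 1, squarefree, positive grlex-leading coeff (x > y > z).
3*x^2 + y^2 + 2*z^2 - 1

First, the degree is 2 — a closed, bounded, convex surface; a quadric.
Then, symmetries: the z ↦ −z reflection is a symmetry, so z appears only in even powers; mirror symmetry y ↦ −y ⇒ only even powers of y; it's symmetric under x → −x, forcing even powers of x.
Then, against the integer gridlines: among the integer gridlines, it crosses the y-axis at y ∈ {-1, 1}.
Finally, matching integer coefficients to the picture gives p.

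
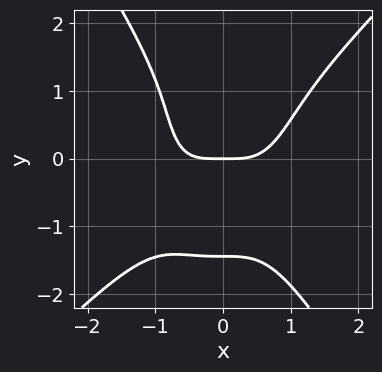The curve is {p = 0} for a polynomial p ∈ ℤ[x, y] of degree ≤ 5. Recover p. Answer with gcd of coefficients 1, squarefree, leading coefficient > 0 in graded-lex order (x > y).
3*x^4 - 2*x^3*y - y^4 - 3*y

(a) The degree is 4 — the shape is more complex than any degree-3 curve.
(b) From the axis intercepts and sections: it crosses the y-axis at the gridline y = 0; it crosses the x-axis at the gridline x = 0.
(c) Putting this together gives p.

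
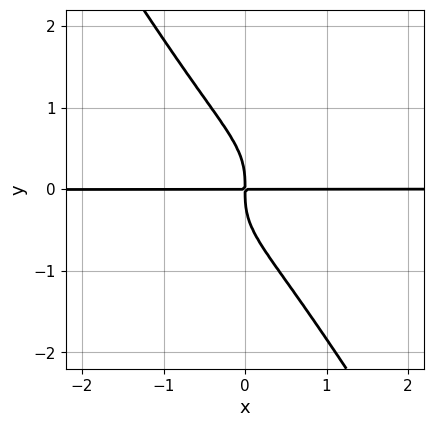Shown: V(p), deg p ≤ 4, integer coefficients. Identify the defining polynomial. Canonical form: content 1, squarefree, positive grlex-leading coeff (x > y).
x^2*y^2 - x*y^3 - y^4 - x*y

First, degree: a generic line meets the curve in up to 4 points, so deg p = 4.
Then, reading off the gridlines: every point of the x-axis in the box is on the curve.
Finally, together with the visible shape, these determine p as stated.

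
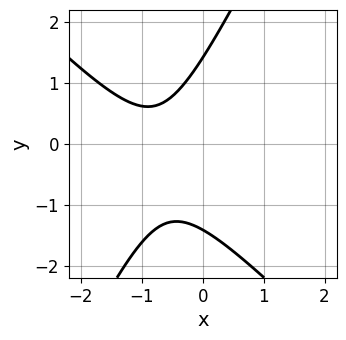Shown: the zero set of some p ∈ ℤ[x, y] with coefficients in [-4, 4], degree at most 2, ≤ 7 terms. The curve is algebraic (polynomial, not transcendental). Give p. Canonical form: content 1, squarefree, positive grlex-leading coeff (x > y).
2*x^2 + x*y - y^2 + 3*x + 2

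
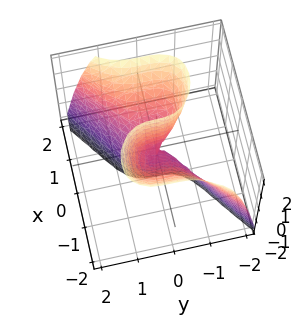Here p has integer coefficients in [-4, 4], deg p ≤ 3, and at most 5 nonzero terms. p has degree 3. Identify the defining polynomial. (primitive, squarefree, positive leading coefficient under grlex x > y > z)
2*x^3 - 3*y^3 - 3*x*z

deg p = 3.
From the visible intercepts: the visible z-axis segment lies entirely on the surface; one x-axis crossing is at x = 0; it meets the y-axis at y = 0 (among the integer gridlines).
Fitting integer coefficients to these (and the overall shape) gives p.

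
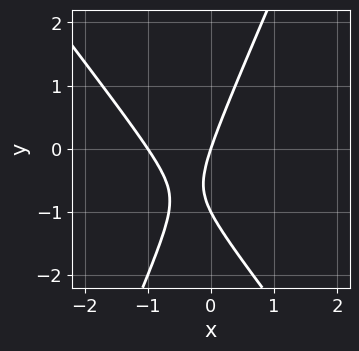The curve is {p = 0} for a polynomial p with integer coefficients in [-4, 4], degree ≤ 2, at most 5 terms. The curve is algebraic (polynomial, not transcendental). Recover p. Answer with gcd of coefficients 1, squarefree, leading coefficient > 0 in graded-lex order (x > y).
3*x^2 + x*y - y^2 + 3*x - y

(a) deg p = 2.
(b) From the visible intercepts: among the integer gridlines, it crosses the y-axis at y ∈ {-1, 0}; the x-axis gridline crossings are at x ∈ {-1, 0}.
(c) Together with the visible shape, these determine p as stated.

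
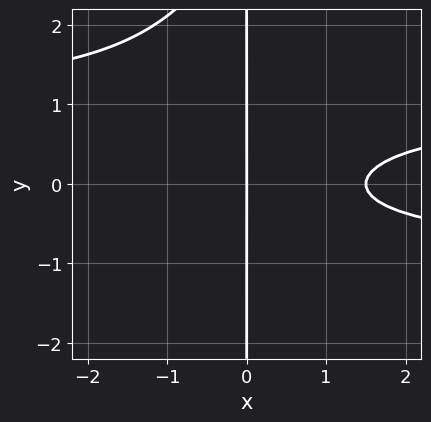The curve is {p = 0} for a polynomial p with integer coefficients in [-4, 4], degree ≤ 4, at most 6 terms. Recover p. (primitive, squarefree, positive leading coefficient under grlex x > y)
2*x^2*y^2 - x*y^3 + 3*x*y^2 - 2*x^2 + 3*x

The degree is 4 — a generic line meets the curve in up to 4 points.
From the axis intercepts and sections: it meets the x-axis at x = 0 (among the integer gridlines); every point of the y-axis in the box is on the curve.
Fitting integer coefficients to these (and the overall shape) gives p.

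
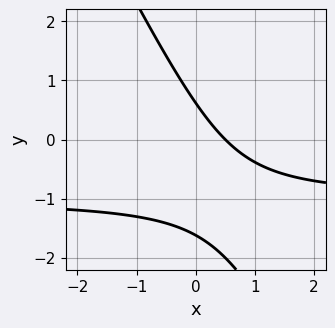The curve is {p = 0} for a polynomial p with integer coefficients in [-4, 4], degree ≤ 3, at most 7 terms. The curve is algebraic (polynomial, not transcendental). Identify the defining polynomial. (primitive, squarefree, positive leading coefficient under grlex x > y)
1. The degree is 2 — the shape is more complex than any degree-1 curve.
2. Solving for integer coefficients yields p as stated.

2*x*y + y^2 + 2*x + y - 1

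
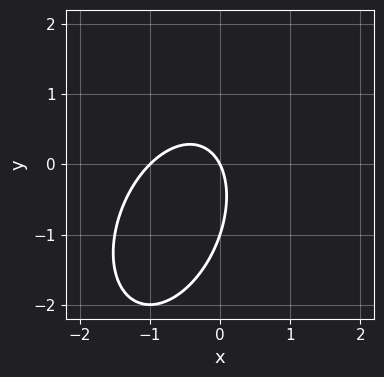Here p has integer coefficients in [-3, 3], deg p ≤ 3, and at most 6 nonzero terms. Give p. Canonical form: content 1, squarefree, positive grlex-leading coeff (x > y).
2*x^2 - x*y + y^2 + 2*x + y

First, degree: no degree-1 curve has this shape, so deg p = 2.
Next, from the axis intercepts and sections: among the integer gridlines, it crosses the x-axis at x ∈ {-1, 0}; among the integer gridlines, it crosses the y-axis at y ∈ {-1, 0}.
Finally, fitting integer coefficients to these (and the overall shape) gives p.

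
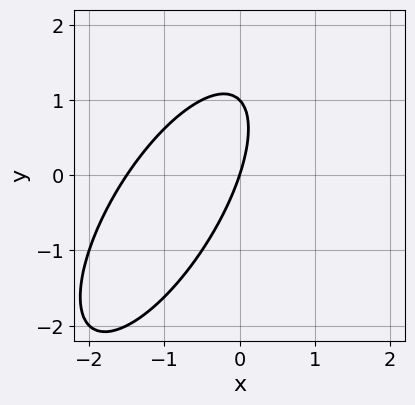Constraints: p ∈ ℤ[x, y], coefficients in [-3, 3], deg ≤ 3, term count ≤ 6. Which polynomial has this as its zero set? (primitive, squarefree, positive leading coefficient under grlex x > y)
Degree: the shape is more complex than any degree-1 curve, so deg p = 2.
Observable constraints: the y-axis gridline crossings are at y ∈ {0, 1}; it crosses the x-axis at the gridline x = 0.
Together with the visible shape, these determine p as stated.

2*x^2 - 2*x*y + y^2 + 3*x - y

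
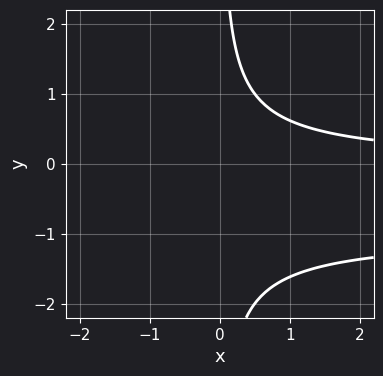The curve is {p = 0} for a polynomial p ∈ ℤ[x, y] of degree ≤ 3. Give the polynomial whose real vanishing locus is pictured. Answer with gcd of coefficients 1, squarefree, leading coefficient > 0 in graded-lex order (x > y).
x*y^2 + x*y - 1

1. deg p = 3. A generic line meets the curve in up to 3 points.
2. Against the integer gridlines: no y-intercept at any integer in the box; no x-intercept at any integer in the box.
3. Putting this together gives p.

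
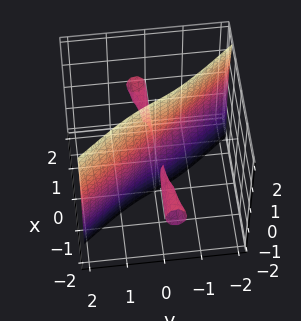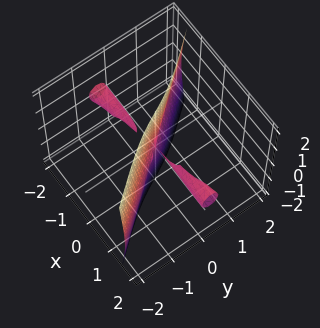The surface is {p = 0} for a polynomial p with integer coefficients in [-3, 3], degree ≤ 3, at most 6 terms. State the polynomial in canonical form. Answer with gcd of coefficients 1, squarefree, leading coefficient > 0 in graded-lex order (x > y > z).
x^2*y - 3*x*y^2 - 2*x*z^2 - 3*y^3 - y*z^2

(a) The picture has 3 separate pieces.
(b) deg p = 3.
(c) Against the integer gridlines: one y-axis crossing is at y = 0; the visible z-axis segment lies entirely on the surface; every point of the x-axis in the box is on the surface.
(d) Putting this together gives p.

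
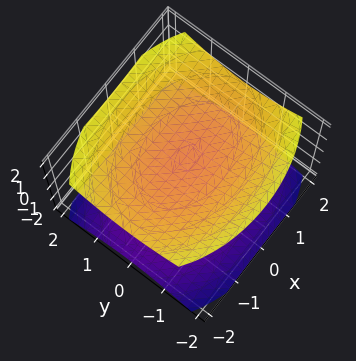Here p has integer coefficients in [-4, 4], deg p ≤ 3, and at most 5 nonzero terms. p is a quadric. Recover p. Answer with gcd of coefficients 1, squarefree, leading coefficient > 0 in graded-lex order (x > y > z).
There are 2 components. Treating them together as one polynomial.
The degree is 2 — two sheets facing apart; a quadric.
Symmetries: the z ↦ −z reflection is a symmetry, so z appears only in even powers; it's symmetric under x → −x, forcing even powers of x; the y ↦ −y reflection is a symmetry, so y appears only in even powers.
Against the integer gridlines: among the integer gridlines, it crosses the z-axis at z ∈ {-1, 1}; it misses every integer gridline on the y-axis; it misses every integer gridline on the x-axis.
Solving for integer coefficients yields p as stated.

x^2 + 2*y^2 - 3*z^2 + 3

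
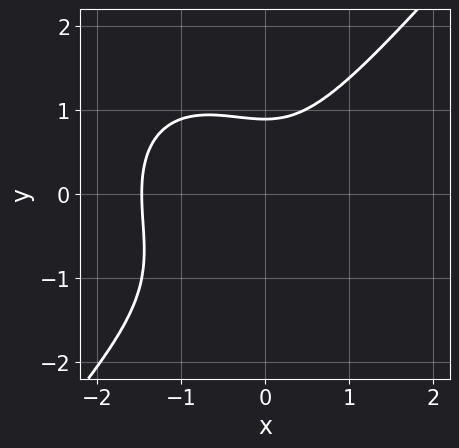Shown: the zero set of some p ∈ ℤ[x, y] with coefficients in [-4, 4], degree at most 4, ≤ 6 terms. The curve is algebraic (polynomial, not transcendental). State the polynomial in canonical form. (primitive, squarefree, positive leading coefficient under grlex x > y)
1. deg p = 3. The shape is more complex than any degree-2 curve.
2. Putting this together gives p.

3*x^3 - 2*y^3 + 3*x^2 - 2*y^2 + 3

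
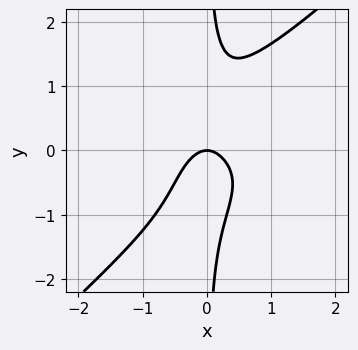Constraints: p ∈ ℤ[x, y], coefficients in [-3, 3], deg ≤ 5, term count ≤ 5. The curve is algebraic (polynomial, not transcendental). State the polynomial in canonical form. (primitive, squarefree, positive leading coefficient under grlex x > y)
First, degree: no degree-3 curve has this shape, so deg p = 4.
Then, reading off the gridlines: it crosses the x-axis at the gridline x = 0; it crosses the y-axis at the gridline y = 0.
Finally, fitting integer coefficients to these (and the overall shape) gives p.

2*x^2*y^2 - 2*x*y^3 + 2*x^2 + y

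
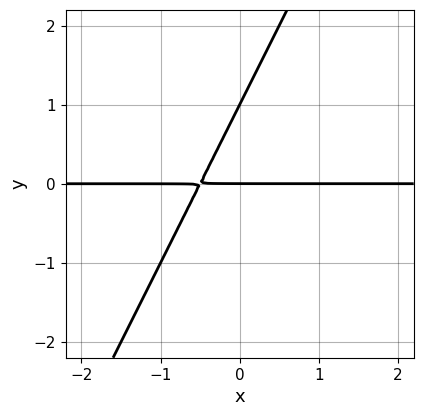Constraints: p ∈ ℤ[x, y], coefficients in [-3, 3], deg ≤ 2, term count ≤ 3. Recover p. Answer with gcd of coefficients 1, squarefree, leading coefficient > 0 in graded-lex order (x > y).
1. deg p = 2. No degree-1 curve has this shape.
2. From the visible intercepts: every point of the x-axis in the box is on the curve; the y-axis gridline crossings are at y ∈ {0, 1}.
3. Solving for integer coefficients yields p as stated.

2*x*y - y^2 + y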